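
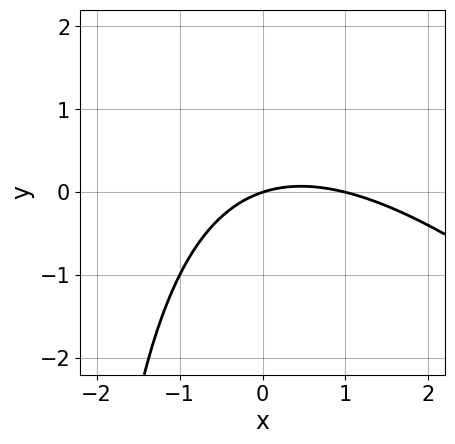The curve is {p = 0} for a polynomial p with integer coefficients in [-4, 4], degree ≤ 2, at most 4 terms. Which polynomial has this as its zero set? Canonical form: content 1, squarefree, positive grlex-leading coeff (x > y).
x^2 + x*y - x + 3*y

The degree is 2 — a generic line meets the curve in up to 2 points.
Against the integer gridlines: one y-axis crossing is at y = 0; the x-axis gridline crossings are at x ∈ {0, 1}.
Matching integer coefficients to the picture gives p.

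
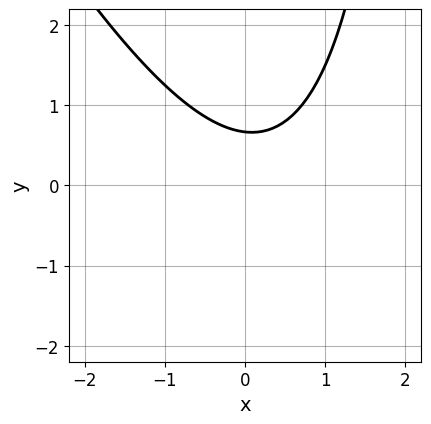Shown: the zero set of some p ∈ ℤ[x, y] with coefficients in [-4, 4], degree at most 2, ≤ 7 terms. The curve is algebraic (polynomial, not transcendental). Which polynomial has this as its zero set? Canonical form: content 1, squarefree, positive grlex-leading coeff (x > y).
2*x^2 + x*y - x - 3*y + 2

(a) Degree: the shape is more complex than any degree-1 curve, so deg p = 2.
(b) Checking where it meets the axes: the curve avoids every integer x-axis point in the box.
(c) Together with the visible shape, these determine p as stated.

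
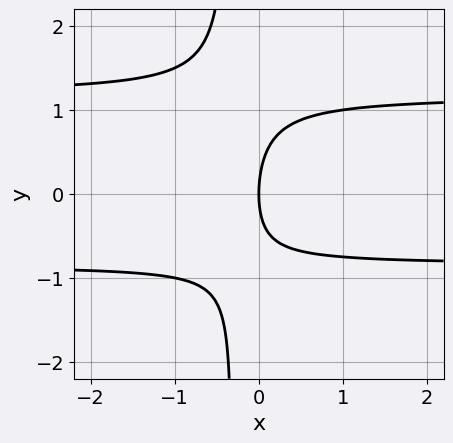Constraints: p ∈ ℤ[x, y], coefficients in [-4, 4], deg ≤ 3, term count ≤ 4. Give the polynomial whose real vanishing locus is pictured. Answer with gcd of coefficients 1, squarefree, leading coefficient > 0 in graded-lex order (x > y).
3*x*y^2 - x*y + y^2 - 3*x

First, the degree is 3 — a generic line meets the curve in up to 3 points.
Then, checking where it meets the axes: it crosses the y-axis at the gridline y = 0; it crosses the x-axis at the gridline x = 0.
Finally, solving for integer coefficients yields p as stated.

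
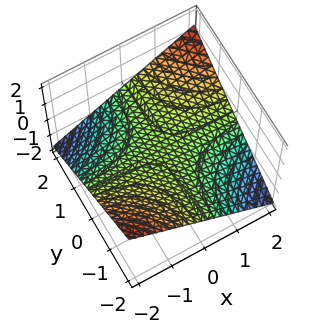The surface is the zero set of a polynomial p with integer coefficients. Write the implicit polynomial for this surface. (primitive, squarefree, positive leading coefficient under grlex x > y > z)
1. Degree: a saddle surface; a quadric, so deg p = 2.
2. Observable constraints: every point of the x-axis in the box is on the surface; every point of the y-axis in the box is on the surface.
3. Assembling these constraints gives the stated polynomial.

x*y - 3*z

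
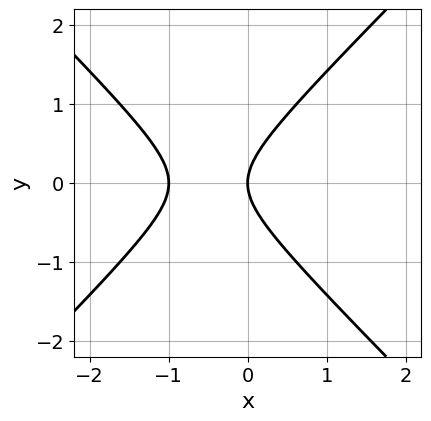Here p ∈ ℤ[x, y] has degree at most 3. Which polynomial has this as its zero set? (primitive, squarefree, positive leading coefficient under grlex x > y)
x^2 - y^2 + x

First, the degree is 2 — the shape is more complex than any degree-1 curve.
Then, symmetries: mirror symmetry y ↦ −y ⇒ only even powers of y.
Next, observable constraints: the x-axis gridline crossings are at x ∈ {-1, 0}; it crosses the y-axis at the gridline y = 0.
Finally, assembling these constraints gives the stated polynomial.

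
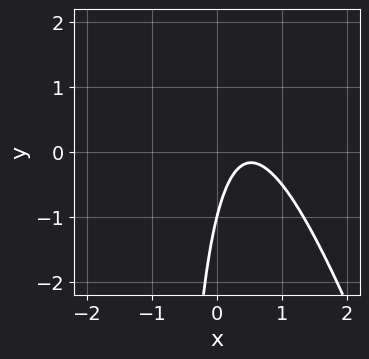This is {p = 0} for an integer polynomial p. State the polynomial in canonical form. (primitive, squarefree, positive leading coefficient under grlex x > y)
3*x^2 + x*y - 3*x + y + 1

1. The degree is 2 — a generic line meets the curve in up to 2 points.
2. From the visible intercepts: no x-intercept at any integer in the box; it meets the y-axis at y = -1 (among the integer gridlines).
3. Matching integer coefficients to the picture gives p.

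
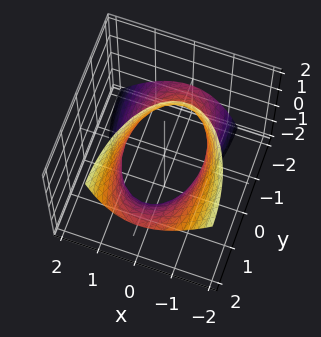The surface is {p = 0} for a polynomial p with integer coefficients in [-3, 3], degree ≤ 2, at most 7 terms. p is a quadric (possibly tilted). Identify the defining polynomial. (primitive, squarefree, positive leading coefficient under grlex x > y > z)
3*x^2 + x*z + y^2 - 2*y*z - 3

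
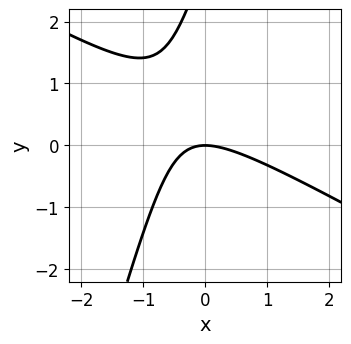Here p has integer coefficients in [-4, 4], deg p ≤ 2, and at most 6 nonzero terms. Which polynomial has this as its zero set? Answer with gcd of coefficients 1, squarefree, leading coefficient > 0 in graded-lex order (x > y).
First, deg p = 2. The shape is more complex than any degree-1 curve.
Then, checking where it meets the axes: one x-axis crossing is at x = 0; one y-axis crossing is at y = 0.
Finally, together with the visible shape, these determine p as stated.

2*x^2 + 3*x*y - y^2 + 3*y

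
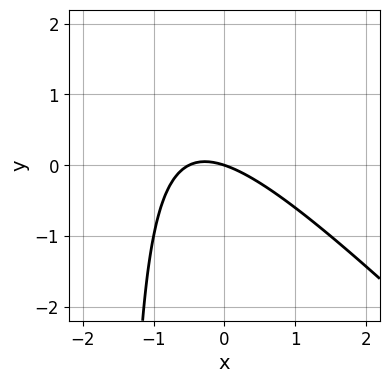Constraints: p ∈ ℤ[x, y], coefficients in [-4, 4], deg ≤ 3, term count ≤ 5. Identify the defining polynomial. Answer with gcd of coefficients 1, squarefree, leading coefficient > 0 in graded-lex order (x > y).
2*x^2 + 2*x*y + x + 3*y

First, degree: the shape is more complex than any degree-1 curve, so deg p = 2.
Then, checking where it meets the axes: it meets the x-axis at x = 0 (among the integer gridlines); it crosses the y-axis at the gridline y = 0.
Finally, these observations pin down the coefficients.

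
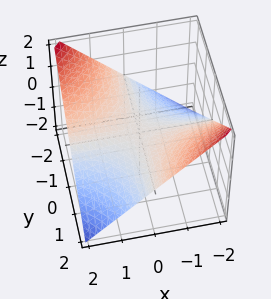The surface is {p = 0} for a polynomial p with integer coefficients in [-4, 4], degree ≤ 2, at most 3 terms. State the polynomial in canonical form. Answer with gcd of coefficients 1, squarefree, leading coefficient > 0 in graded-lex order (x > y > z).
First, the degree is 2 — a saddle surface; a quadric.
Next, observable constraints: it meets the z-axis at z = 0 (among the integer gridlines); the visible x-axis segment lies entirely on the surface; every point of the y-axis in the box is on the surface.
Finally, fitting integer coefficients to these (and the overall shape) gives p.

x*y + 2*z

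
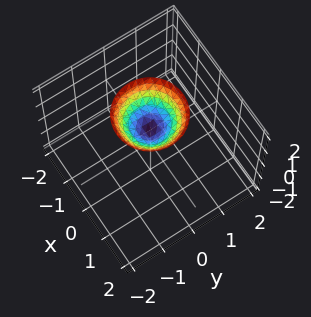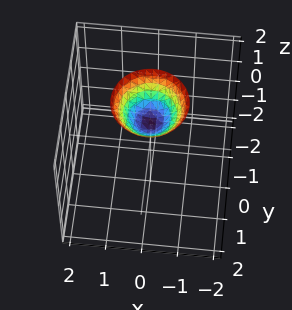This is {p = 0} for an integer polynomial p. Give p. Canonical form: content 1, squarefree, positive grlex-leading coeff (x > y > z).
First, deg p = 2. A generic line meets the surface in up to 2 points.
Then, symmetries: the z-axis is an axis of rotation, so x and y enter only as x² + y².
Next, checking where it meets the axes: it misses every integer gridline on the y-axis; one z-axis crossing is at z = 1.
Finally, solving for integer coefficients yields p as stated.

x^2 + y^2 - z + 1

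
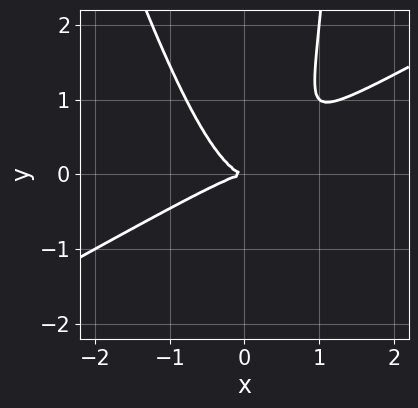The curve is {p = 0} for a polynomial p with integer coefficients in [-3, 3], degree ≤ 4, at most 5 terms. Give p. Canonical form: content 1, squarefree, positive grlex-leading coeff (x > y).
First, degree: no degree-2 curve has this shape, so deg p = 3.
Next, checking where it meets the axes: it crosses the x-axis at the gridline x = 0; it crosses the y-axis at the gridline y = 0.
Finally, these observations pin down the coefficients.

2*x^3 - 3*x^2*y - x*y^2 + 2*y^2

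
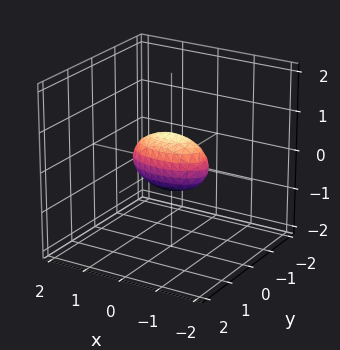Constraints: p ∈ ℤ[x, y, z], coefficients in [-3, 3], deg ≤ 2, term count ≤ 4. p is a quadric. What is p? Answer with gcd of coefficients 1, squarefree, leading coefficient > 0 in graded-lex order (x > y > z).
x^2 + 3*y^2 + 2*z^2 - 1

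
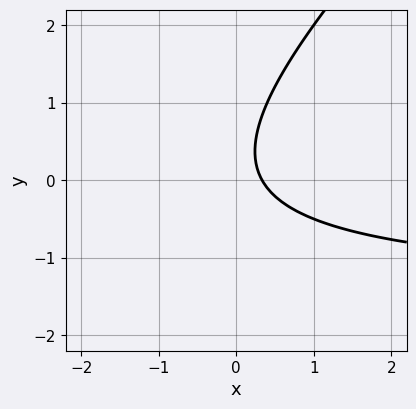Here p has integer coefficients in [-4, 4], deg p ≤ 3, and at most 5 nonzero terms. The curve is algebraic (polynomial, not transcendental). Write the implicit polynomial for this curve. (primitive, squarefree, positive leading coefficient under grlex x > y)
First, deg p = 2.
Next, reading off the gridlines: it misses every integer gridline on the y-axis.
Finally, the integer polynomial consistent with all of this is the stated p.

2*x*y - 2*y^2 + 3*x + y - 1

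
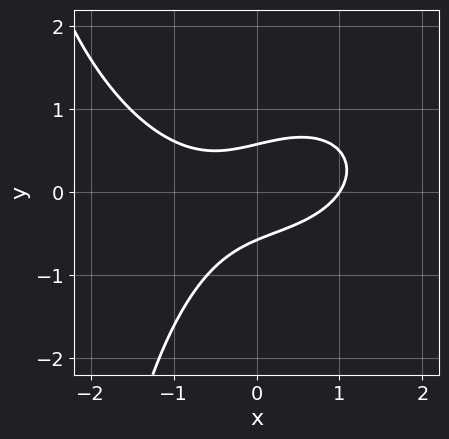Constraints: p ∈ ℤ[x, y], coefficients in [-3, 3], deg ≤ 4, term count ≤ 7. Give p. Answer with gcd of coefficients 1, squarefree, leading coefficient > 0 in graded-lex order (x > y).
x^3 + x*y^2 - 2*x*y + 3*y^2 - 1

First, the degree is 3 — no degree-2 curve has this shape.
Next, from the axis intercepts and sections: it meets the x-axis at x = 1 (among the integer gridlines).
Finally, together with the visible shape, these determine p as stated.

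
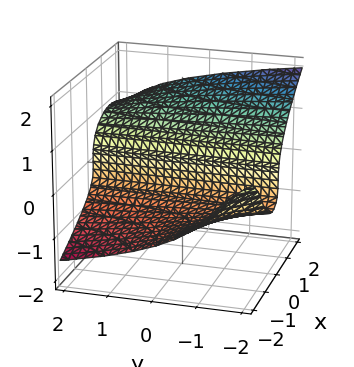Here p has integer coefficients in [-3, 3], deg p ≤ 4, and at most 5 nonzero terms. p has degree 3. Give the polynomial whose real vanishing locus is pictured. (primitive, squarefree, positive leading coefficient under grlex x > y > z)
Degree: a generic line meets the surface in up to 3 points, so deg p = 3.
From the visible intercepts: it crosses the z-axis at the gridline z = 0; it meets the x-axis at x = 0 (among the integer gridlines); every point of the y-axis in the box is on the surface.
These observations pin down the coefficients.

x^2*y + 3*z^3 - 2*x*z - 3*x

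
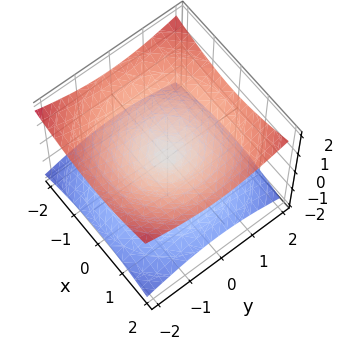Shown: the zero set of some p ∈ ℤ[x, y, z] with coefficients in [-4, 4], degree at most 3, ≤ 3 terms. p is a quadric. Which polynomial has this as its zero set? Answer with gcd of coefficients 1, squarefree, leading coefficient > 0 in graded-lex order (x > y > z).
x^2 + y^2 - 3*z^2

(a) deg p = 2.
(b) By symmetry, the surface is invariant under rotation about z: p = q(x² + y², z); it's symmetric under z → −z, forcing even powers of z.
(c) Reading off the gridlines: one z-axis crossing is at z = 0; it crosses the y-axis at the gridline y = 0; a circular section at z = 1 has radius between 1 and 2.
(d) Assembling these constraints gives the stated polynomial.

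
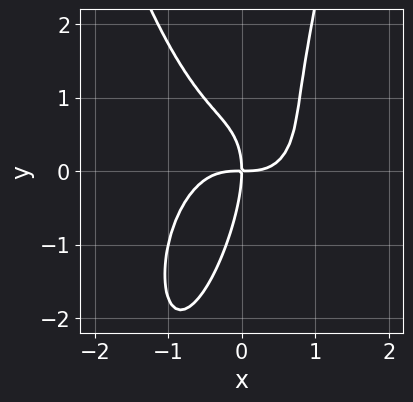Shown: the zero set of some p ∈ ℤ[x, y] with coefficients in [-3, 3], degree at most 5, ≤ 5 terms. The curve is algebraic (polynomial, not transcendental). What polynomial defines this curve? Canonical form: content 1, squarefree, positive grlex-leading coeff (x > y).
3*x^4 + x^2*y^2 + 2*x*y^2 - y^3 - 3*x*y

(a) deg p = 4.
(b) From the axis intercepts and sections: it meets the x-axis at x = 0 (among the integer gridlines); it crosses the y-axis at the gridline y = 0.
(c) Assembling these constraints gives the stated polynomial.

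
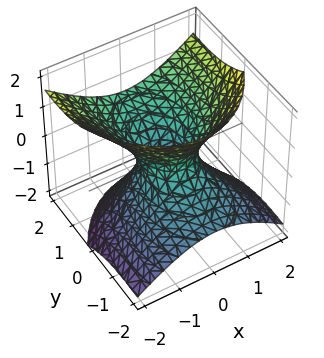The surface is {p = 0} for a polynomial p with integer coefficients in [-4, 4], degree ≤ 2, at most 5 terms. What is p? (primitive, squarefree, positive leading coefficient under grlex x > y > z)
2*x^2 + y^2 - 2*y*z - 2*z^2 - 1

First, degree: no degree-1 surface has this shape, so deg p = 2.
Next, from the visible intercepts: the y-axis gridline crossings are at y ∈ {-1, 1}; no z-intercept at any integer in the box.
Finally, putting this together gives p.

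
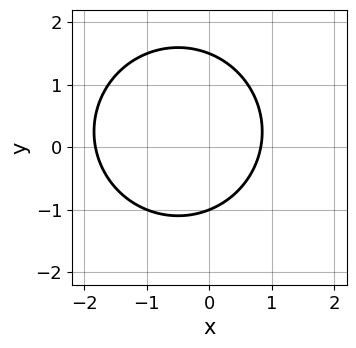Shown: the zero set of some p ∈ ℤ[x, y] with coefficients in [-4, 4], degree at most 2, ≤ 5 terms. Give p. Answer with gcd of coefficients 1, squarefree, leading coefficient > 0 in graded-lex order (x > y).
(a) deg p = 2. A generic line meets the curve in up to 2 points.
(b) From the axis intercepts and sections: it meets the y-axis at y = -1 (among the integer gridlines).
(c) Solving for integer coefficients yields p as stated.

2*x^2 + 2*y^2 + 2*x - y - 3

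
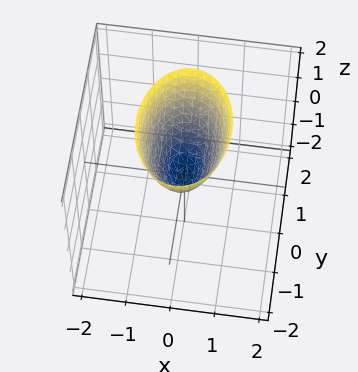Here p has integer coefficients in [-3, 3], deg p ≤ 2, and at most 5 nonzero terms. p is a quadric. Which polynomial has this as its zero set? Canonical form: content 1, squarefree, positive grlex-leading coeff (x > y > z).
2*x^2 + y^2 - z

Degree: a single bowl opening along one axis; a quadric, so deg p = 2.
Symmetries: it's symmetric under x → −x, forcing even powers of x; it's symmetric under y → −y, forcing even powers of y.
Checking where it meets the axes: it meets the y-axis at y = 0 (among the integer gridlines); it crosses the z-axis at the gridline z = 0; it crosses the x-axis at the gridline x = 0.
These observations pin down the coefficients.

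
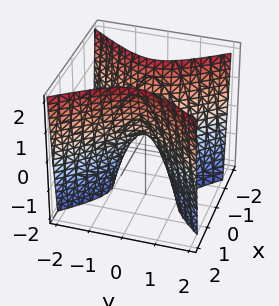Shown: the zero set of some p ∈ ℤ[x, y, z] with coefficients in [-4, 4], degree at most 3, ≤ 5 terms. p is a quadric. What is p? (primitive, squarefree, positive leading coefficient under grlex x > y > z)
(a) Degree: a hyperbolic paraboloid; a quadric, so deg p = 2.
(b) Symmetries: mirror symmetry y ↦ −y ⇒ only even powers of y; it's symmetric under x → −x, forcing even powers of x.
(c) Reading off the gridlines: one y-axis crossing is at y = 0; it crosses the x-axis at the gridline x = 0.
(d) Matching integer coefficients to the picture gives p.

3*x^2 - 2*y^2 - z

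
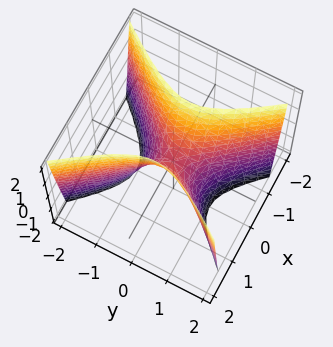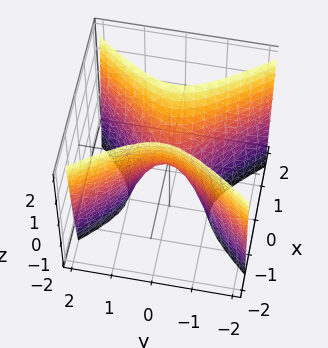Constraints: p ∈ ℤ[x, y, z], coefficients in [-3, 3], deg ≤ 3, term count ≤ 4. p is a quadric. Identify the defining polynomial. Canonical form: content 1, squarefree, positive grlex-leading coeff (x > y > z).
Degree: a hyperbolic paraboloid; a quadric, so deg p = 2.
Symmetries: mirror symmetry x ↦ −x ⇒ only even powers of x; mirror symmetry y ↦ −y ⇒ only even powers of y.
Against the integer gridlines: it crosses the y-axis at the gridline y = 0; it meets the x-axis at x = 0 (among the integer gridlines).
Matching integer coefficients to the picture gives p.

3*x^2 - 2*y^2 - z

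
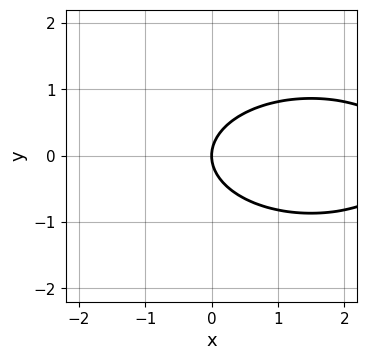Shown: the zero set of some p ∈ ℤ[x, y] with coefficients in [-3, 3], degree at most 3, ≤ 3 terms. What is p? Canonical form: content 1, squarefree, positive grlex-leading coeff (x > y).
x^2 + 3*y^2 - 3*x

1. The degree is 2 — no degree-1 curve has this shape.
2. Symmetries: it's symmetric under y → −y, forcing even powers of y.
3. Reading off the gridlines: it crosses the x-axis at the gridline x = 0; it crosses the y-axis at the gridline y = 0.
4. Matching integer coefficients to the picture gives p.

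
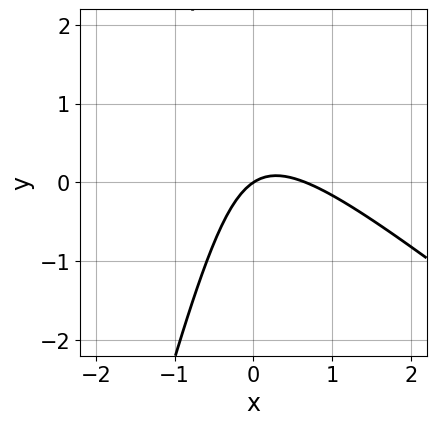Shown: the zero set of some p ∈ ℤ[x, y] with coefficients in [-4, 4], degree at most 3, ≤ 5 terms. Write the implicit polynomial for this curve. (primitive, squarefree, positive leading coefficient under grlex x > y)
3*x^2 + 3*x*y - y^2 - 2*x + 3*y

First, the degree is 2 — a generic line meets the curve in up to 2 points.
Next, reading off the gridlines: one x-axis crossing is at x = 0; it crosses the y-axis at the gridline y = 0.
Finally, fitting integer coefficients to these (and the overall shape) gives p.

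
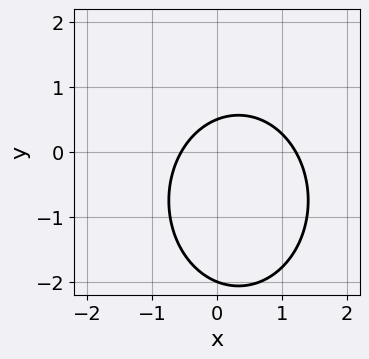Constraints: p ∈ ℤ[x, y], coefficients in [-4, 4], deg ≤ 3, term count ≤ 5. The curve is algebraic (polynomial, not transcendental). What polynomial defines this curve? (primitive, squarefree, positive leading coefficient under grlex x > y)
3*x^2 + 2*y^2 - 2*x + 3*y - 2

First, the degree is 2 — the shape is more complex than any degree-1 curve.
Next, observable constraints: it crosses the y-axis at the gridline y = -2.
Finally, assembling these constraints gives the stated polynomial.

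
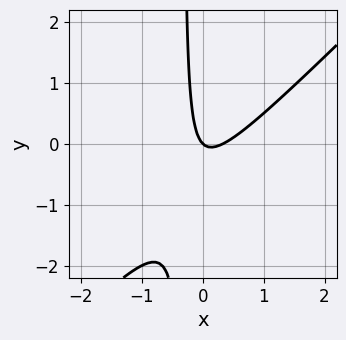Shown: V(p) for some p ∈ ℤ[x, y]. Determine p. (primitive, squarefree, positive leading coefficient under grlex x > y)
(a) deg p = 2. The shape is more complex than any degree-1 curve.
(b) Reading off the gridlines: one y-axis crossing is at y = 0; it crosses the x-axis at the gridline x = 0.
(c) Assembling these constraints gives the stated polynomial.

3*x^2 - 3*x*y - x - y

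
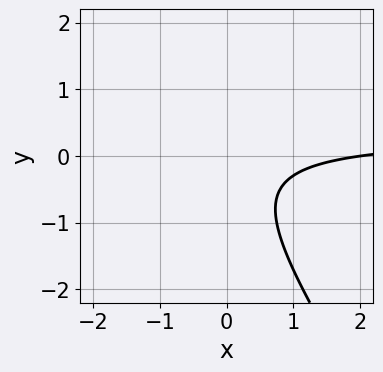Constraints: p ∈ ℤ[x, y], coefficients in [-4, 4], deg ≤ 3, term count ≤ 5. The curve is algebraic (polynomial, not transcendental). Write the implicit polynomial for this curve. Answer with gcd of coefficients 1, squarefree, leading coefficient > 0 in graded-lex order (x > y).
3*x*y + 2*y^2 - x + y + 2

Degree: a generic line meets the curve in up to 2 points, so deg p = 2.
Against the integer gridlines: it misses every integer gridline on the y-axis; it meets the x-axis at x = 2 (among the integer gridlines).
Together with the visible shape, these determine p as stated.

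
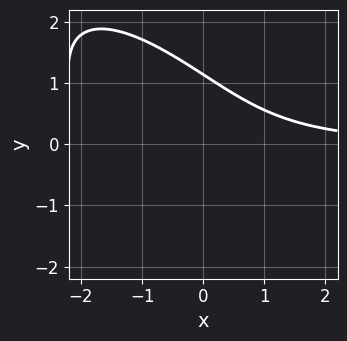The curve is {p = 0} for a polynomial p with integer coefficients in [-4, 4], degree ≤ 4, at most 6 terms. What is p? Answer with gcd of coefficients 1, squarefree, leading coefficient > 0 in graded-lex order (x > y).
First, deg p = 3. No degree-2 curve has this shape.
Next, observable constraints: it misses every integer gridline on the x-axis.
Finally, fitting integer coefficients to these (and the overall shape) gives p.

2*x^2*y + 3*x*y^2 + 2*y^3 + x*y - 3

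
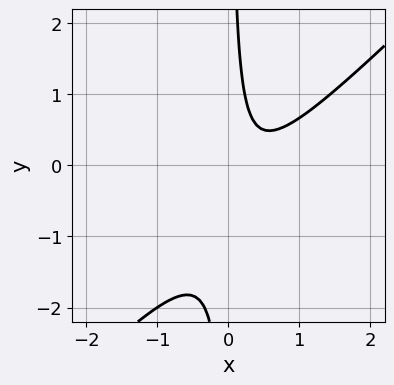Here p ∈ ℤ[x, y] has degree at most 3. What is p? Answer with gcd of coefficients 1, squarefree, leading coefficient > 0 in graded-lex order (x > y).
First, the degree is 2 — the shape is more complex than any degree-1 curve.
Next, reading off the gridlines: the curve avoids every integer y-axis point in the box; the curve avoids every integer x-axis point in the box.
Finally, fitting integer coefficients to these (and the overall shape) gives p.

3*x^2 - 3*x*y - 2*x + 1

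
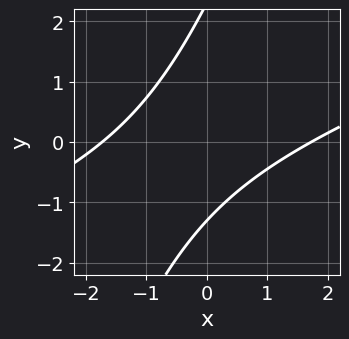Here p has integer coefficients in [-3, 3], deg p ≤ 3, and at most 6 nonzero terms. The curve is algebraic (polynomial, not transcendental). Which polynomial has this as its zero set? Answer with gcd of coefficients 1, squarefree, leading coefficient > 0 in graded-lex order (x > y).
First, deg p = 2.
Finally, the integer polynomial consistent with all of this is the stated p.

x^2 - 3*x*y + y^2 - y - 3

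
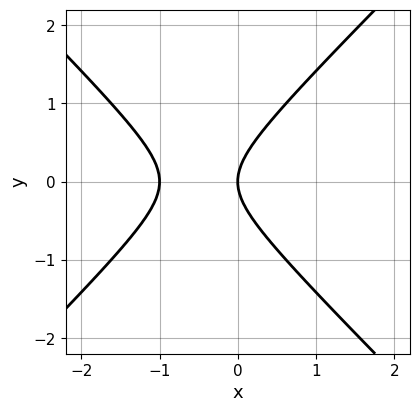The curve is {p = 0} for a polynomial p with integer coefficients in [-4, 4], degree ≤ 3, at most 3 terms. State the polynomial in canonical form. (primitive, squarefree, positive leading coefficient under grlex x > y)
x^2 - y^2 + x

First, the degree is 2 — no degree-1 curve has this shape.
Next, symmetries: the y ↦ −y reflection is a symmetry, so y appears only in even powers.
Next, reading off the gridlines: one y-axis crossing is at y = 0; the x-axis gridline crossings are at x ∈ {-1, 0}.
Finally, solving for integer coefficients yields p as stated.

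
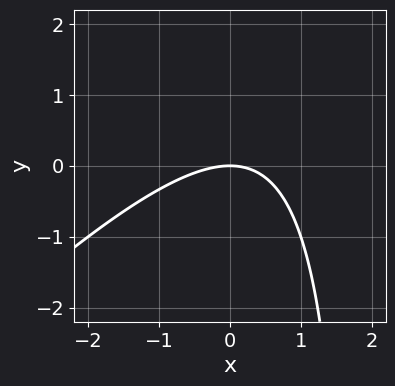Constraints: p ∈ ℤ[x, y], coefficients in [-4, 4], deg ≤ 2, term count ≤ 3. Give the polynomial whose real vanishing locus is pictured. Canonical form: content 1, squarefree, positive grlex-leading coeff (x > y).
x^2 - x*y + 2*y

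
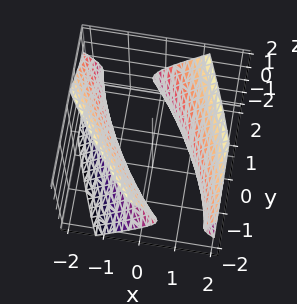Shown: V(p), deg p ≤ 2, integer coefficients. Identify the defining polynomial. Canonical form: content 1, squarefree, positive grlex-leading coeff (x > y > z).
1. The picture has 2 separate pieces. They look like related sheets of one shape, so recover p as a whole.
2. deg p = 2. The shape is more complex than any degree-1 surface.
3. From the visible intercepts: it misses every integer gridline on the z-axis; among the integer gridlines, it crosses the x-axis at x ∈ {-1, 1}.
4. Fitting integer coefficients to these (and the overall shape) gives p.

3*x^2 + 3*x*y + y^2 - y*z - 2*z^2 - 3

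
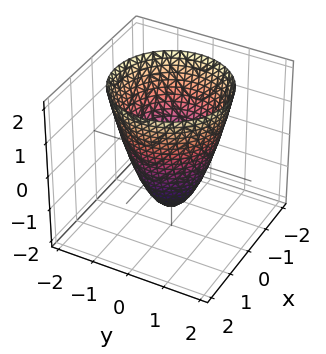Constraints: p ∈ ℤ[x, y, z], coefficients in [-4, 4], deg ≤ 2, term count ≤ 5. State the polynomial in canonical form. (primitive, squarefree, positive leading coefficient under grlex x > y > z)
(a) The degree is 2 — the shape is more complex than any degree-1 surface.
(b) Symmetries: rotational symmetry about the z-axis ⇒ p depends on x, y only through x² + y².
(c) Observable constraints: among the integer gridlines, it crosses the y-axis at y ∈ {-1, 1}; a circular section at z = 2 has radius between 1 and 2; the x-axis gridline crossings are at x ∈ {-1, 1}.
(d) Matching integer coefficients to the picture gives p.

3*x^2 + 3*y^2 - 2*z - 3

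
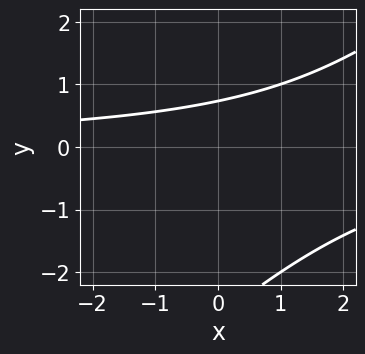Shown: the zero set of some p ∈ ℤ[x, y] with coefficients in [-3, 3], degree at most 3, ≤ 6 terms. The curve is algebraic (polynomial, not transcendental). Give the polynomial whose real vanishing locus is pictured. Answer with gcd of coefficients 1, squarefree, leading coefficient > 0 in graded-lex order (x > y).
x*y - y^2 - 2*y + 2

1. Degree: a generic line meets the curve in up to 2 points, so deg p = 2.
2. Observable constraints: no x-intercept at any integer in the box.
3. These observations pin down the coefficients.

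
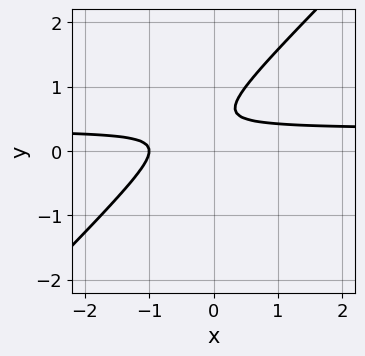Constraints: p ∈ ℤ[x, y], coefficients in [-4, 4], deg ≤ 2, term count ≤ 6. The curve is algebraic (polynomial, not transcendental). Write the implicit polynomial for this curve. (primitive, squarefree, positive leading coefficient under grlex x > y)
1. Degree: the shape is more complex than any degree-1 curve, so deg p = 2.
2. Observable constraints: it misses every integer gridline on the y-axis; it meets the x-axis at x = -1 (among the integer gridlines).
3. Matching integer coefficients to the picture gives p.

3*x*y - 3*y^2 - x + 3*y - 1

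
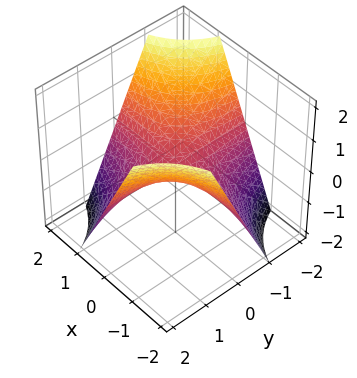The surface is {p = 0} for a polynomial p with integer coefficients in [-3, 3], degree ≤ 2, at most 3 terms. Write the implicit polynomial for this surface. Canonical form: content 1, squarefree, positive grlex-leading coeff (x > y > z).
x*y + z

First, the degree is 2 — a hyperbolic paraboloid; a quadric.
Next, reading off the gridlines: the visible y-axis segment lies entirely on the surface; every point of the x-axis in the box is on the surface; it crosses the z-axis at the gridline z = 0.
Finally, these observations pin down the coefficients.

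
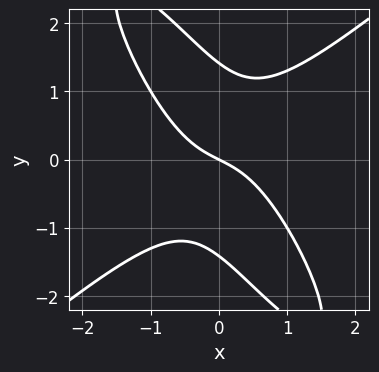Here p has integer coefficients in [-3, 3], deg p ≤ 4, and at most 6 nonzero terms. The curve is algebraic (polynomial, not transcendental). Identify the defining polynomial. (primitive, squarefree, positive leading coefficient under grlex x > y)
2*x^3 - 2*x*y^2 - y^3 + x + 2*y

The degree is 3 — the shape is more complex than any degree-2 curve.
Checking where it meets the axes: it crosses the x-axis at the gridline x = 0; it crosses the y-axis at the gridline y = 0.
Together with the visible shape, these determine p as stated.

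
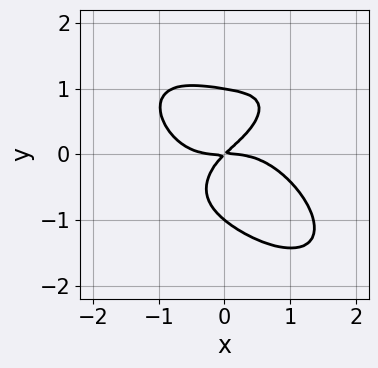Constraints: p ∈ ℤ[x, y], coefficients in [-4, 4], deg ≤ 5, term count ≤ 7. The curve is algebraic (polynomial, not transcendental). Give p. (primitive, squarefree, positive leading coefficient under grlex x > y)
2*x^4 + 3*y^4 - 2*x*y^2 + 3*x*y - 3*y^2

(a) The degree is 4 — no degree-3 curve has this shape.
(b) Checking where it meets the axes: it meets the x-axis at x = 0 (among the integer gridlines); among the integer gridlines, it crosses the y-axis at y ∈ {-1, 0, 1}.
(c) These observations pin down the coefficients.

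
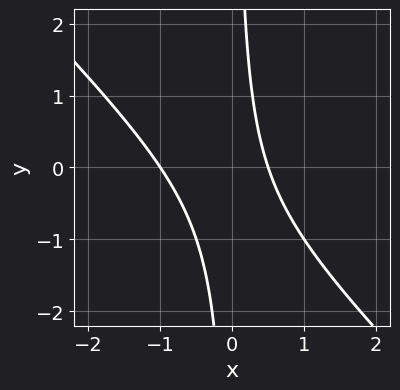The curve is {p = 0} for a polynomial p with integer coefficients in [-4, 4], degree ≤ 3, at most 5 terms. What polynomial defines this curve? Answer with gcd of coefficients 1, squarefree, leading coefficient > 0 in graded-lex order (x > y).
2*x^2 + 2*x*y + x - 1

1. deg p = 2.
2. From the axis intercepts and sections: it meets the x-axis at x = -1 (among the integer gridlines); no y-intercept at any integer in the box.
3. Together with the visible shape, these determine p as stated.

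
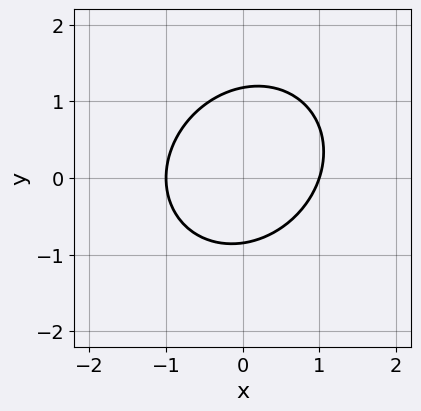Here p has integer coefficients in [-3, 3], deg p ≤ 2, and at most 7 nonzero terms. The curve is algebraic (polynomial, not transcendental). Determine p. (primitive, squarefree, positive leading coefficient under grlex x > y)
Degree: a generic line meets the curve in up to 2 points, so deg p = 2.
Against the integer gridlines: among the integer gridlines, it crosses the x-axis at x ∈ {-1, 1}.
Matching integer coefficients to the picture gives p.

3*x^2 - x*y + 3*y^2 - y - 3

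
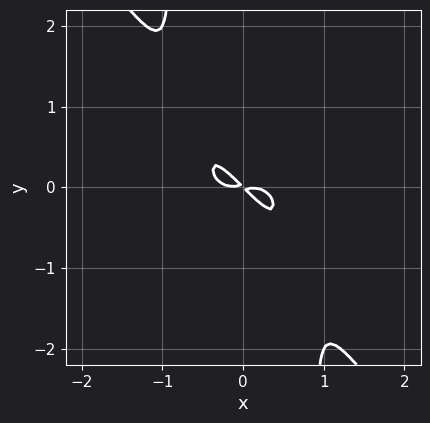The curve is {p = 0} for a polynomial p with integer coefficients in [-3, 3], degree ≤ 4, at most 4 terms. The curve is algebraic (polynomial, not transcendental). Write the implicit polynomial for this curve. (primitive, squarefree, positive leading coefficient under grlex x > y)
2*x^4 - x^2*y^2 + x*y + y^2

deg p = 4. No degree-3 curve has this shape.
The integer polynomial consistent with all of this is the stated p.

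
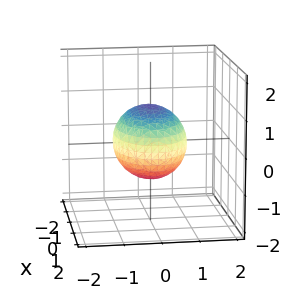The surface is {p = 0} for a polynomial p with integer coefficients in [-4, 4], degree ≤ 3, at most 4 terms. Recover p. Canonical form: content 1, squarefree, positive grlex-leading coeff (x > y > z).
x^2 + 2*y^2 + 2*z^2 - 2

First, the degree is 2 — a closed, bounded, convex surface; a quadric.
Next, symmetries: mirror symmetry x ↦ −x ⇒ only even powers of x; it's symmetric under z → −z, forcing even powers of z; it's symmetric under y → −y, forcing even powers of y.
Next, against the integer gridlines: among the integer gridlines, it crosses the y-axis at y ∈ {-1, 1}; among the integer gridlines, it crosses the z-axis at z ∈ {-1, 1}.
Finally, putting this together gives p.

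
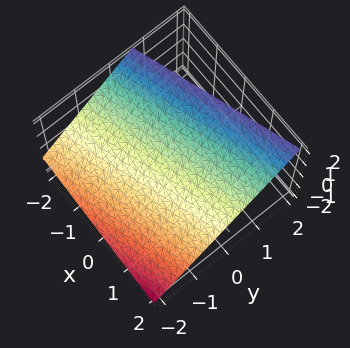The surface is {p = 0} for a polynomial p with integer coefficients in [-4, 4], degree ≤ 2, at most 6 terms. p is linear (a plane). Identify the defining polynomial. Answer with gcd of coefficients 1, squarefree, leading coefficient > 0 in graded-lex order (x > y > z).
x - 3*y + 3*z - 2

1. The degree is 1 — the surface is flat (a plane).
2. From the visible intercepts: one x-axis crossing is at x = 2.
3. Matching integer coefficients to the picture gives p.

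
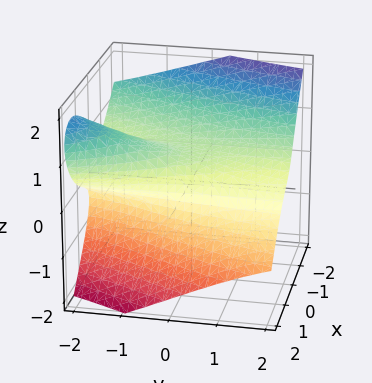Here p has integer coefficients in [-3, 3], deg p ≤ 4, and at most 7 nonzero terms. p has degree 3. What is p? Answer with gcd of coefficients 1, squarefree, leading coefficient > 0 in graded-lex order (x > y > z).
Degree: a generic line meets the surface in up to 3 points, so deg p = 3.
Against the integer gridlines: no y-intercept at any integer in the box.
Putting this together gives p.

2*x^3 + 3*x*y*z + 3*z^3 + y*z - 1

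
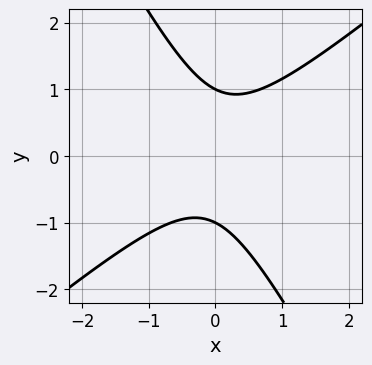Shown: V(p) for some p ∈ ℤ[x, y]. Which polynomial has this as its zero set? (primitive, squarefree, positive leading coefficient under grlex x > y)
3*x^2 - 2*x*y - 2*y^2 + 2

1. deg p = 2.
2. From the axis intercepts and sections: no x-intercept at any integer in the box; among the integer gridlines, it crosses the y-axis at y ∈ {-1, 1}.
3. The integer polynomial consistent with all of this is the stated p.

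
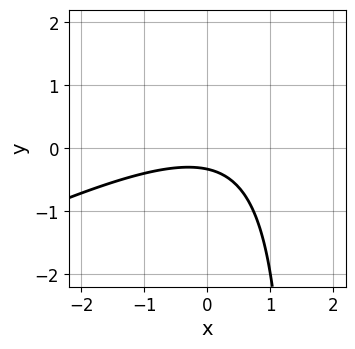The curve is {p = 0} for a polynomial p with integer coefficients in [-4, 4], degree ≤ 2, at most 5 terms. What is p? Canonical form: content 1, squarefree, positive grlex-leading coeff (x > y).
First, deg p = 2.
Next, from the visible intercepts: no x-intercept at any integer in the box.
Finally, solving for integer coefficients yields p as stated.

x^2 - 2*x*y + 3*y + 1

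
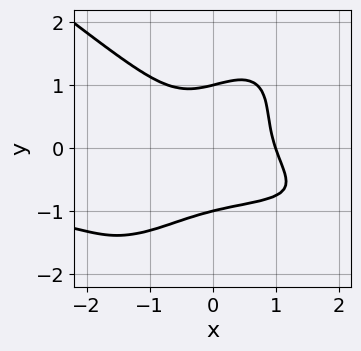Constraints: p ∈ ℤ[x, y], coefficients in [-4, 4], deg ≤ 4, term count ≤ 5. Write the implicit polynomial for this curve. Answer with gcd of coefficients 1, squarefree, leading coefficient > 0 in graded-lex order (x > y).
(a) The degree is 4 — the shape is more complex than any degree-3 curve.
(b) Reading off the gridlines: it crosses the x-axis at the gridline x = 1; among the integer gridlines, it crosses the y-axis at y ∈ {-1, 1}.
(c) These observations pin down the coefficients.

x^3*y - x*y^3 + y^4 + x^3 - 1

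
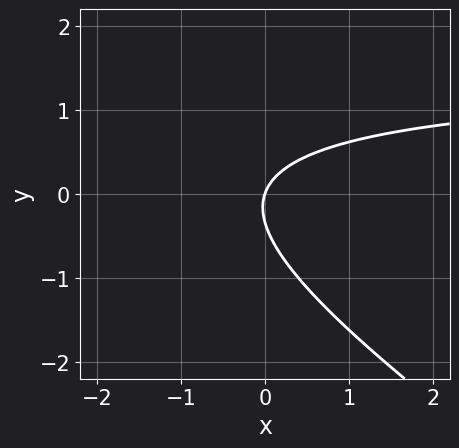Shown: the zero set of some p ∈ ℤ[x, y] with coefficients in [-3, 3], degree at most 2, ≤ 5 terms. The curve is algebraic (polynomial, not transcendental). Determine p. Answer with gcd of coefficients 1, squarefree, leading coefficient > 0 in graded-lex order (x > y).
2*x*y + 3*y^2 - 3*x + y

1. The degree is 2 — no degree-1 curve has this shape.
2. From the axis intercepts and sections: it meets the x-axis at x = 0 (among the integer gridlines); one y-axis crossing is at y = 0.
3. The integer polynomial consistent with all of this is the stated p.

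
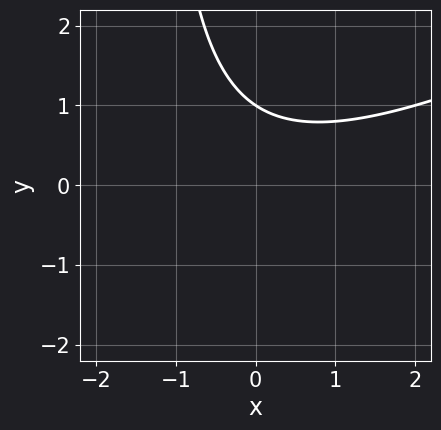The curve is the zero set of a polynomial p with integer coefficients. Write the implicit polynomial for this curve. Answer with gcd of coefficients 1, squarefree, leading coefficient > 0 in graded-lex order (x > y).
x^2 - 2*x*y - 3*y + 3

(a) deg p = 2. No degree-1 curve has this shape.
(b) Checking where it meets the axes: the curve avoids every integer x-axis point in the box; it crosses the y-axis at the gridline y = 1.
(c) Assembling these constraints gives the stated polynomial.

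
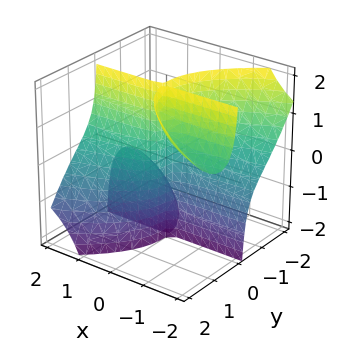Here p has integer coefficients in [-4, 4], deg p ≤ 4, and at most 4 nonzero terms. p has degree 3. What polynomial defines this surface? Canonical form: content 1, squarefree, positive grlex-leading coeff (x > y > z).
3*x*y*z + 2*y^3 - x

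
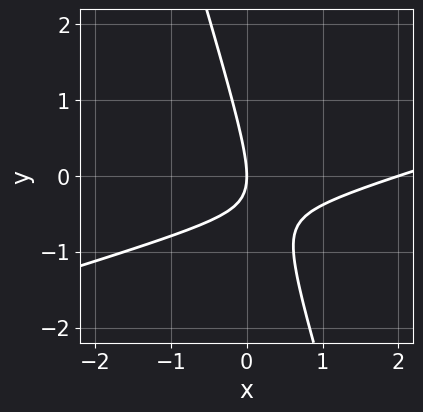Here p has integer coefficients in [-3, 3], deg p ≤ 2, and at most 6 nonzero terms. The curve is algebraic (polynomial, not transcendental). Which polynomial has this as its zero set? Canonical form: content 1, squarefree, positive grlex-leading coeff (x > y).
x^2 - 3*x*y - y^2 - 2*x

1. deg p = 2. The shape is more complex than any degree-1 curve.
2. From the visible intercepts: one y-axis crossing is at y = 0; among the integer gridlines, it crosses the x-axis at x ∈ {0, 2}.
3. Solving for integer coefficients yields p as stated.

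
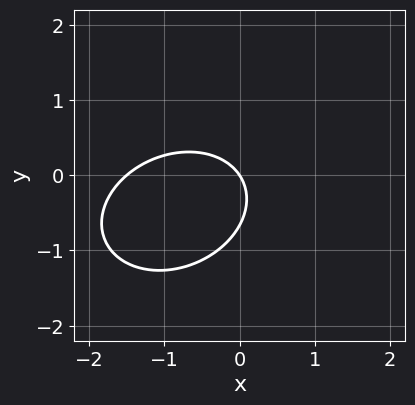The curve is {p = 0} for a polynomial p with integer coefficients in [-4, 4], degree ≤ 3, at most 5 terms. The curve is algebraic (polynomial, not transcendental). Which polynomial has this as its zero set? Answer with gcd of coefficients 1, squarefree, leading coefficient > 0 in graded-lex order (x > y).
2*x^2 - x*y + 3*y^2 + 3*x + 2*y

(a) deg p = 2.
(b) Checking where it meets the axes: one y-axis crossing is at y = 0; it meets the x-axis at x = 0 (among the integer gridlines).
(c) Fitting integer coefficients to these (and the overall shape) gives p.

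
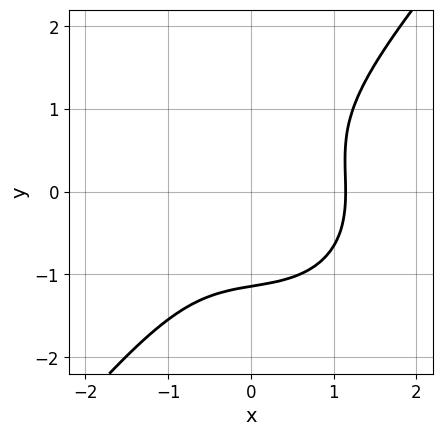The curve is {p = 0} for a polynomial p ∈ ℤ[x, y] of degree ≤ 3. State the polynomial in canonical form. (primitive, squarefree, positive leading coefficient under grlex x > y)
2*x^3 + x*y^2 - 2*y^3 - 3

1. The degree is 3 — the shape is more complex than any degree-2 curve.
2. Solving for integer coefficients yields p as stated.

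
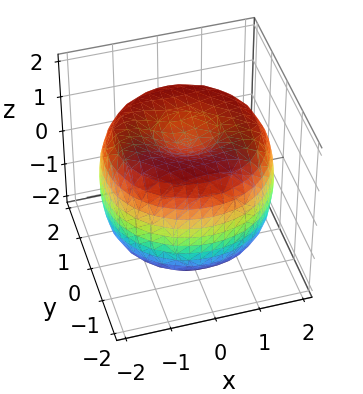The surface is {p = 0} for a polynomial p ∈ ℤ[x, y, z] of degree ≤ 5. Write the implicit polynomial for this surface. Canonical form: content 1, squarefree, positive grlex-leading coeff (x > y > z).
1. The degree is 4 — a generic line meets the surface in up to 4 points.
2. By symmetry, every cross-section ⟂ z is a circle, so x, y appear only via x² + y².
3. Observable constraints: a circular section at z = 1 has radius between 1 and 2; the z-axis gridline crossings are at z ∈ {-1, 1}.
4. Assembling these constraints gives the stated polynomial.

x^4 + 2*x^2*y^2 + y^4 - 3*x^2 - 3*y^2 + 2*z^2 - 2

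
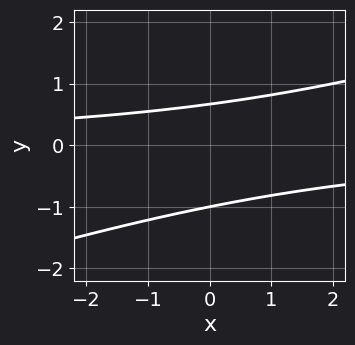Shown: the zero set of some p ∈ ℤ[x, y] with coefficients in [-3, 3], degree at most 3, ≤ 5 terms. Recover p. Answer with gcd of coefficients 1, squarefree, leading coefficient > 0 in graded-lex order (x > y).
x*y - 3*y^2 - y + 2

Degree: the shape is more complex than any degree-1 curve, so deg p = 2.
Observable constraints: it crosses the y-axis at the gridline y = -1; no x-intercept at any integer in the box.
These observations pin down the coefficients.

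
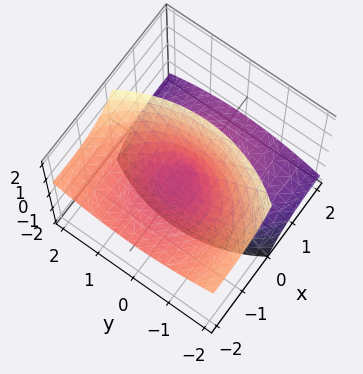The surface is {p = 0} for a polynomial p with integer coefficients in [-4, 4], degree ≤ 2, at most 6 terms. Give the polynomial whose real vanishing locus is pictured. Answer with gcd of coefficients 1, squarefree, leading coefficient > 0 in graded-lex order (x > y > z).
First, there are 2 components. They look like related sheets of one shape, so recover p as a whole.
Then, degree: the shape is more complex than any degree-1 surface, so deg p = 2.
Then, observable constraints: it crosses the y-axis at the gridline y = 0; one x-axis crossing is at x = 0; one z-axis crossing is at z = 0.
Finally, solving for integer coefficients yields p as stated.

x^2 + 3*x*z + y^2 - z^2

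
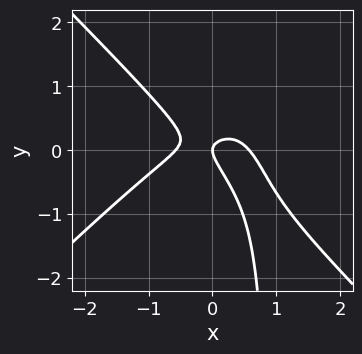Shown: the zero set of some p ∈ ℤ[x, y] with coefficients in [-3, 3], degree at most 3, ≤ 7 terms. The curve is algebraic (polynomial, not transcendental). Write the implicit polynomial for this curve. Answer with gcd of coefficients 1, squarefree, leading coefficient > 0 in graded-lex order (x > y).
3*x^3 - 3*x*y^2 + 3*x*y + 3*y^2 - x

Degree: a generic line meets the curve in up to 3 points, so deg p = 3.
From the axis intercepts and sections: it meets the x-axis at x = 0 (among the integer gridlines); it crosses the y-axis at the gridline y = 0.
These observations pin down the coefficients.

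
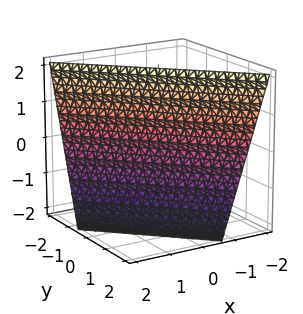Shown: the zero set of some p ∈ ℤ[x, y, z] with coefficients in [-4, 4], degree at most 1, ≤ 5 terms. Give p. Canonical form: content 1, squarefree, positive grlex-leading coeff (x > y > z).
3*x + 3*y + z - 2

deg p = 1.
From the visible intercepts: it meets the z-axis at z = 2 (among the integer gridlines).
The integer polynomial consistent with all of this is the stated p.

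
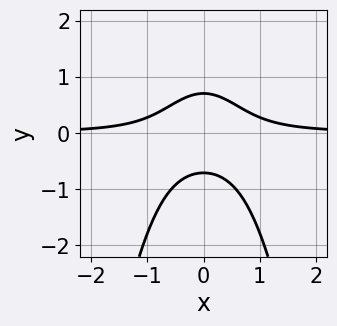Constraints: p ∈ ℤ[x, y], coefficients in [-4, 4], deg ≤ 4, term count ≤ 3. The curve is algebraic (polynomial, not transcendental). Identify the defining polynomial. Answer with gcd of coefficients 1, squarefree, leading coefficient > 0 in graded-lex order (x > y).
3*x^2*y + 2*y^2 - 1

(a) Degree: the shape is more complex than any degree-2 curve, so deg p = 3.
(b) Symmetries: it's symmetric under x → −x, forcing even powers of x.
(c) Observable constraints: no x-intercept at any integer in the box.
(d) The integer polynomial consistent with all of this is the stated p.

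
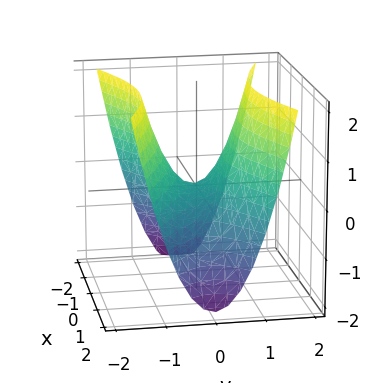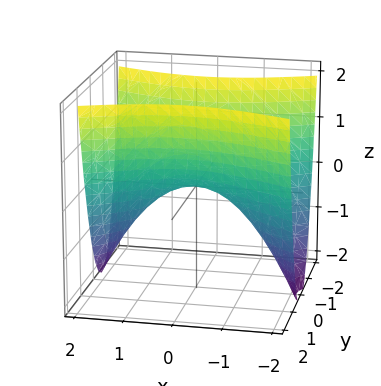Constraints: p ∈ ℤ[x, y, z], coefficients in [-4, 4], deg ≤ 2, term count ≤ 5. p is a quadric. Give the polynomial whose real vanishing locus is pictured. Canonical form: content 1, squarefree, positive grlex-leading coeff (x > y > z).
x^2 - 3*y^2 + 2*z

1. deg p = 2.
2. Symmetries: mirror symmetry y ↦ −y ⇒ only even powers of y; the x ↦ −x reflection is a symmetry, so x appears only in even powers.
3. Against the integer gridlines: it meets the z-axis at z = 0 (among the integer gridlines); it crosses the x-axis at the gridline x = 0; one y-axis crossing is at y = 0.
4. Assembling these constraints gives the stated polynomial.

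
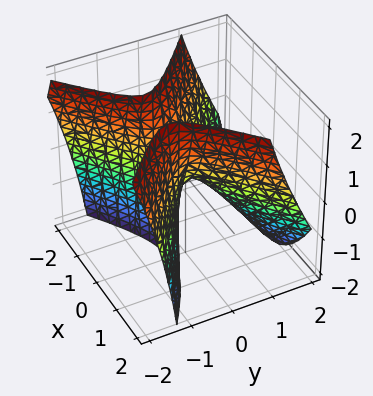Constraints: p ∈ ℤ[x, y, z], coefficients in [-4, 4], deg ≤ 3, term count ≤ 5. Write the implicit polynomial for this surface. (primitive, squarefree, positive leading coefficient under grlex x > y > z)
2*x^2 - 3*y^2 - 2*y*z - z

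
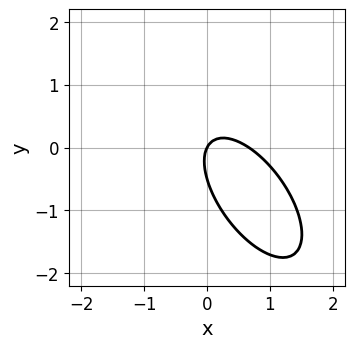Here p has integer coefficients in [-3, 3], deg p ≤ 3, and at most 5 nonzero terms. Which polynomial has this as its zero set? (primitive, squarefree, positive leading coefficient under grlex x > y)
3*x^2 + 3*x*y + 2*y^2 - 2*x + y

1. Degree: no degree-1 curve has this shape, so deg p = 2.
2. Against the integer gridlines: one y-axis crossing is at y = 0; it meets the x-axis at x = 0 (among the integer gridlines).
3. Solving for integer coefficients yields p as stated.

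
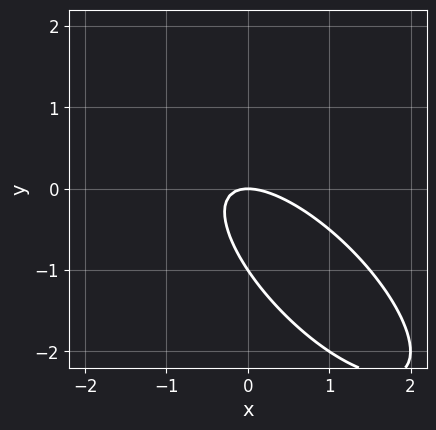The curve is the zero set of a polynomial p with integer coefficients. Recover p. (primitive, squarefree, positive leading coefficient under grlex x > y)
(a) deg p = 2.
(b) From the axis intercepts and sections: it crosses the x-axis at the gridline x = 0; among the integer gridlines, it crosses the y-axis at y ∈ {-1, 0}.
(c) Fitting integer coefficients to these (and the overall shape) gives p.

2*x^2 + 3*x*y + 2*y^2 + 2*y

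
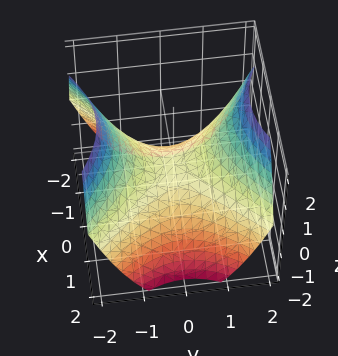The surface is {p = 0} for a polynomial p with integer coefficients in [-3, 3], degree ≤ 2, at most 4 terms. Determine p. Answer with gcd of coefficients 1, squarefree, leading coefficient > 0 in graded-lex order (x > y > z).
First, deg p = 2. A saddle surface; a quadric.
Next, symmetries: mirror symmetry x ↦ −x ⇒ only even powers of x; it's symmetric under y → −y, forcing even powers of y.
Then, from the axis intercepts and sections: it crosses the y-axis at the gridline y = 0; it meets the x-axis at x = 0 (among the integer gridlines); it meets the z-axis at z = 0 (among the integer gridlines).
Finally, matching integer coefficients to the picture gives p.

2*x^2 - 2*y^2 + 3*z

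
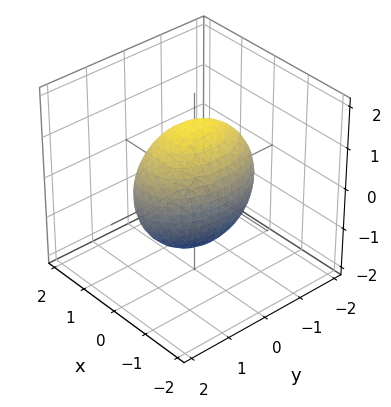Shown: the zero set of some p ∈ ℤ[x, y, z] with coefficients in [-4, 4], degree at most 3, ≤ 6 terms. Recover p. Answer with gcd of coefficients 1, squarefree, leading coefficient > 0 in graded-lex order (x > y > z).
2*x^2 + y^2 + z^2 - 2

1. deg p = 2. Bounded and convex; a quadric.
2. Symmetries: mirror symmetry x ↦ −x ⇒ only even powers of x; mirror symmetry z ↦ −z ⇒ only even powers of z; mirror symmetry y ↦ −y ⇒ only even powers of y.
3. From the visible intercepts: among the integer gridlines, it crosses the x-axis at x ∈ {-1, 1}.
4. Fitting integer coefficients to these (and the overall shape) gives p.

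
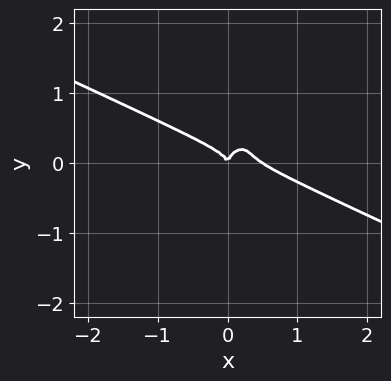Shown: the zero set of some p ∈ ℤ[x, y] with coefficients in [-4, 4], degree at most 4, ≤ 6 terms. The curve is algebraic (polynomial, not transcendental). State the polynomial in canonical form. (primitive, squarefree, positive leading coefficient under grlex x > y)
2*x^3 + 3*x^2*y - 2*x*y^2 + 2*y^3 - x^2

1. deg p = 3.
2. From the axis intercepts and sections: one y-axis crossing is at y = 0; one x-axis crossing is at x = 0.
3. Together with the visible shape, these determine p as stated.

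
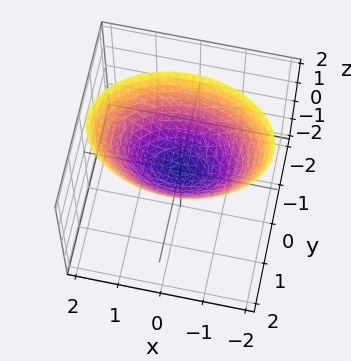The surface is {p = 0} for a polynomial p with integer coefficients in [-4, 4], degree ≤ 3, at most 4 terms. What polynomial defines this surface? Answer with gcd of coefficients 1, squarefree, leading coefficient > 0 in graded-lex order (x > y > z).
The degree is 2 — a single bowl opening along one axis; a quadric.
Symmetries: mirror symmetry y ↦ −y ⇒ only even powers of y; it's symmetric under x → −x, forcing even powers of x.
From the axis intercepts and sections: it crosses the y-axis at the gridline y = 0; it meets the z-axis at z = 0 (among the integer gridlines).
Solving for integer coefficients yields p as stated.

x^2 + 2*y^2 - 2*z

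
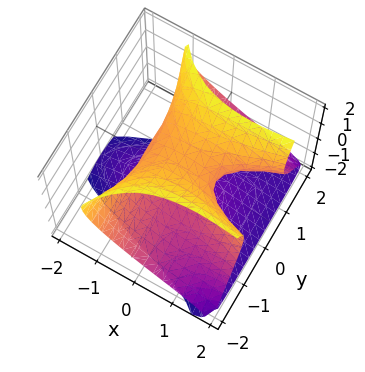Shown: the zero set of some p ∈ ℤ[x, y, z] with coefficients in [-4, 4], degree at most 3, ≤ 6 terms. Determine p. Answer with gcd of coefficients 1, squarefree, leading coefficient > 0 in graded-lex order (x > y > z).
3*x*y^2 + 3*y^2*z - 2*z^3 - 2*x^2 + 3*z

First, the degree is 3 — the shape is more complex than any degree-2 surface.
Next, checking where it meets the axes: it crosses the x-axis at the gridline x = 0; the visible y-axis segment lies entirely on the surface.
Finally, the integer polynomial consistent with all of this is the stated p.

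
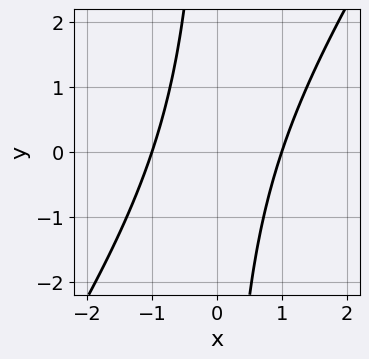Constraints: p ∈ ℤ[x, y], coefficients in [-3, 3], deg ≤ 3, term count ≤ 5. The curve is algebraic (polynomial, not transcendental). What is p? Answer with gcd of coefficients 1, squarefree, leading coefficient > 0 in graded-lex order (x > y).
The degree is 2 — no degree-1 curve has this shape.
Against the integer gridlines: the curve avoids every integer y-axis point in the box; the x-axis gridline crossings are at x ∈ {-1, 1}.
The integer polynomial consistent with all of this is the stated p.

3*x^2 - 2*x*y - 3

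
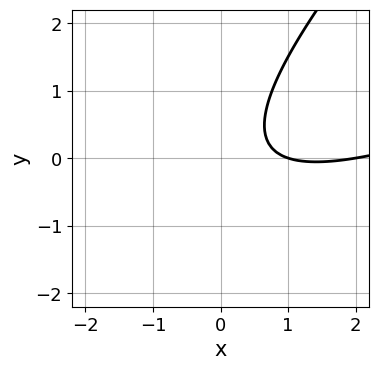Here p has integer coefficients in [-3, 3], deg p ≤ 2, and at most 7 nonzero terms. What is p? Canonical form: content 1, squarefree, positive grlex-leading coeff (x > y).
The degree is 2 — the shape is more complex than any degree-1 curve.
Checking where it meets the axes: no y-intercept at any integer in the box; the x-axis gridline crossings are at x ∈ {1, 2}.
Assembling these constraints gives the stated polynomial.

x^2 - 3*x*y + 2*y^2 - 3*x + 2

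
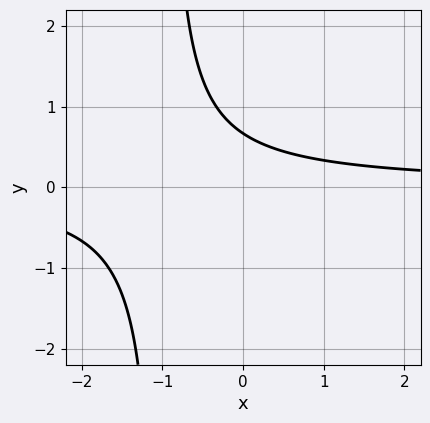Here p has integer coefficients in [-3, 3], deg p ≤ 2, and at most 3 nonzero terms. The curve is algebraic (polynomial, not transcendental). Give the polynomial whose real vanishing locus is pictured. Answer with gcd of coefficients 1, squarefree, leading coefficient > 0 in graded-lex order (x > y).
Degree: a generic line meets the curve in up to 2 points, so deg p = 2.
Observable constraints: no x-intercept at any integer in the box.
Fitting integer coefficients to these (and the overall shape) gives p.

3*x*y + 3*y - 2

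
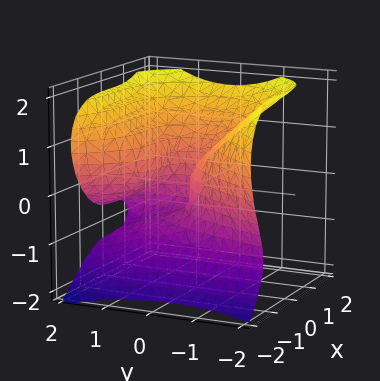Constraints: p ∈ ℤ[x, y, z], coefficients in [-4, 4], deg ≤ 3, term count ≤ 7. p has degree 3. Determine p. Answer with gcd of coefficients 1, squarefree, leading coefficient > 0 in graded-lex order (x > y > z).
2*x^3 + 2*y^2*z - 3*z^3 + 2*y^2 - 2*y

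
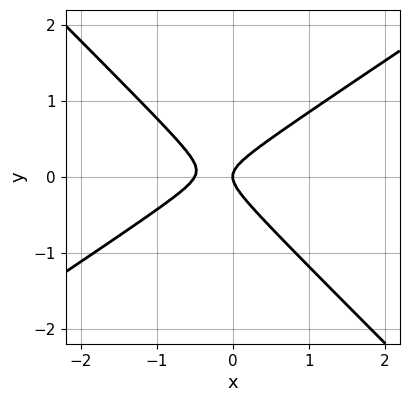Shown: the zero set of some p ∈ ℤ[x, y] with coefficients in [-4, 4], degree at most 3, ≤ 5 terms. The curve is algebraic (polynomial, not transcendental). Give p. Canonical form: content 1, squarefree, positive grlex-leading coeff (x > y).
2*x^2 - x*y - 3*y^2 + x

(a) The degree is 2 — the shape is more complex than any degree-1 curve.
(b) From the axis intercepts and sections: it meets the y-axis at y = 0 (among the integer gridlines); one x-axis crossing is at x = 0.
(c) The integer polynomial consistent with all of this is the stated p.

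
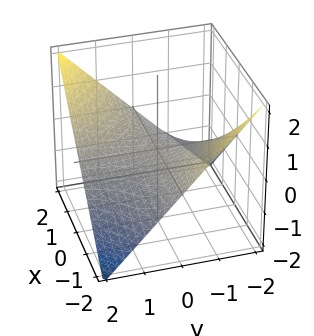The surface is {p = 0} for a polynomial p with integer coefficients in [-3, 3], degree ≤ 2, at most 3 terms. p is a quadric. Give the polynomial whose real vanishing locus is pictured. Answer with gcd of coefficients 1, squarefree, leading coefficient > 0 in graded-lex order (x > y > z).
x*y - 2*z

1. deg p = 2.
2. Reading off the gridlines: it crosses the z-axis at the gridline z = 0; every point of the x-axis in the box is on the surface; the visible y-axis segment lies entirely on the surface.
3. Together with the visible shape, these determine p as stated.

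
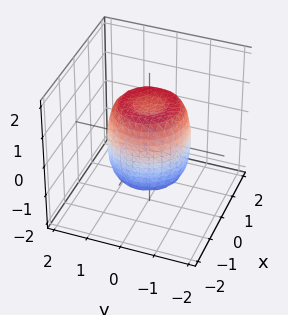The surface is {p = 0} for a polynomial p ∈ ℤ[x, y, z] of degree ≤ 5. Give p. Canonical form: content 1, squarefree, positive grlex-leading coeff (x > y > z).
2*x^4 + 4*x^2*y^2 + 2*y^4 - 2*x^2 - 2*y^2 + z^2 - 1

1. The degree is 4 — the shape is more complex than any degree-3 surface.
2. Symmetries: rotational symmetry about the z-axis ⇒ p depends on x, y only through x² + y².
3. From the visible intercepts: a circular section at z = 1 has radius exactly 1; among the integer gridlines, it crosses the z-axis at z ∈ {-1, 1}.
4. These observations pin down the coefficients.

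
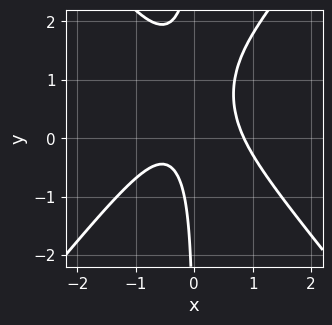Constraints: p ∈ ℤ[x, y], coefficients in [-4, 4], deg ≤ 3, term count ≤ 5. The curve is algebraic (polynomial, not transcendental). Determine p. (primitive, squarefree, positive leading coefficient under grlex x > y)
3*x^3 - 2*x*y^2 + 3*x*y - x - 1

(a) deg p = 3. No degree-2 curve has this shape.
(b) Against the integer gridlines: the curve avoids every integer y-axis point in the box.
(c) Together with the visible shape, these determine p as stated.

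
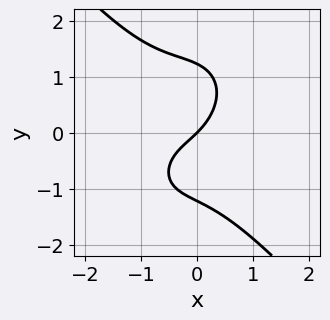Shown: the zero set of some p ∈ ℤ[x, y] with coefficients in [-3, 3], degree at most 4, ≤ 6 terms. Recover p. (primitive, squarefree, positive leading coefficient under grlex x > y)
3*x^3 + 2*y^3 + 2*x^2 + 3*x - 3*y

(a) deg p = 3. A generic line meets the curve in up to 3 points.
(b) Checking where it meets the axes: it meets the y-axis at y = 0 (among the integer gridlines); one x-axis crossing is at x = 0.
(c) Solving for integer coefficients yields p as stated.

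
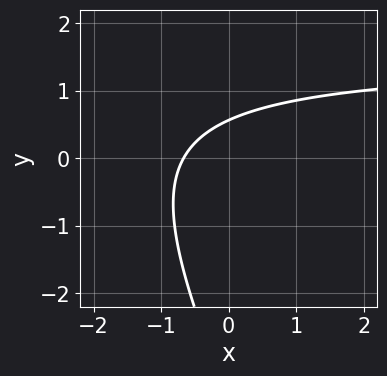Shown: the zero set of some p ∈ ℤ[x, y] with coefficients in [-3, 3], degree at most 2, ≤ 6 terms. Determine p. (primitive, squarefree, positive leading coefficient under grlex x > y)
(a) Degree: the shape is more complex than any degree-1 curve, so deg p = 2.
(b) Matching integer coefficients to the picture gives p.

2*x*y + y^2 - 3*x + 3*y - 2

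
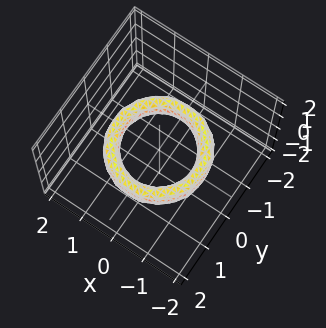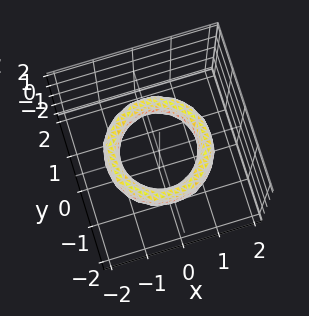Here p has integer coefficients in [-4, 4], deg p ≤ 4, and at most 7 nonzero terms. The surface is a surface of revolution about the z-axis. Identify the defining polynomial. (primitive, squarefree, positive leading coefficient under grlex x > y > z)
x^4 + 2*x^2*y^2 + y^4 - 3*x^2 - 3*y^2 + 2*z^2 + 2

(a) The degree is 4 — no degree-3 surface has this shape.
(b) Symmetry: the z-axis is an axis of rotation, so x and y enter only as x² + y².
(c) Observable constraints: no z-intercept at any integer in the box; a circular section at z = 0 has radius exactly 1; the y-axis gridline crossings are at y ∈ {-1, 1}; the x-axis gridline crossings are at x ∈ {-1, 1}.
(d) Together with the visible shape, these determine p as stated.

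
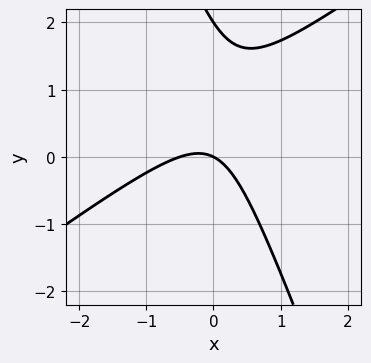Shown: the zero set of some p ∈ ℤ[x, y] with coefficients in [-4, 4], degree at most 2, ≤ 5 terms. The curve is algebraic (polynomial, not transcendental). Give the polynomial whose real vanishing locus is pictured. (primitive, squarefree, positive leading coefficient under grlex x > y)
2*x^2 - 2*x*y - y^2 + x + 2*y

The degree is 2 — no degree-1 curve has this shape.
Against the integer gridlines: it crosses the x-axis at the gridline x = 0; among the integer gridlines, it crosses the y-axis at y ∈ {0, 2}.
The integer polynomial consistent with all of this is the stated p.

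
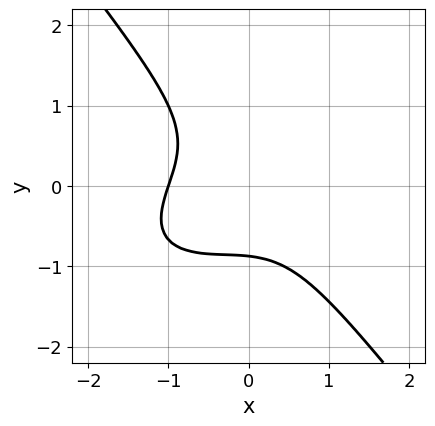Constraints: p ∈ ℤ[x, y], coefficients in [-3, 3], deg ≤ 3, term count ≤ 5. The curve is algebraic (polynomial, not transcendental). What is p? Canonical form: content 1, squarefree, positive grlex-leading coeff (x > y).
First, the degree is 3 — the shape is more complex than any degree-2 curve.
Next, from the axis intercepts and sections: it crosses the x-axis at the gridline x = -1.
Finally, together with the visible shape, these determine p as stated.

2*x^3 - 2*x^2*y + x*y^2 + 3*y^3 + 2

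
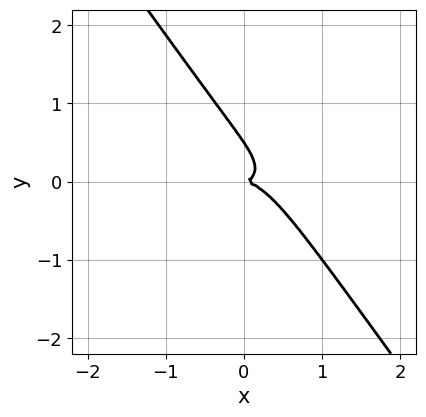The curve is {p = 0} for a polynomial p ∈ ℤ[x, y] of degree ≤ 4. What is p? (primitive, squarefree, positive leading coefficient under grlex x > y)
x^3 + x^2*y + 3*x*y^2 + 2*y^3 - y^2

Degree: no degree-2 curve has this shape, so deg p = 3.
From the axis intercepts and sections: it crosses the x-axis at the gridline x = 0; it meets the y-axis at y = 0 (among the integer gridlines).
Together with the visible shape, these determine p as stated.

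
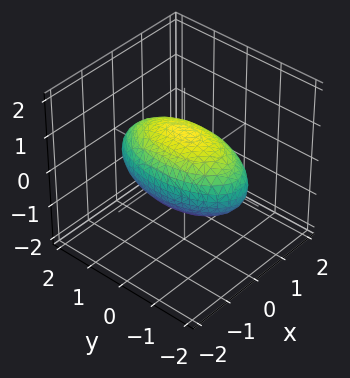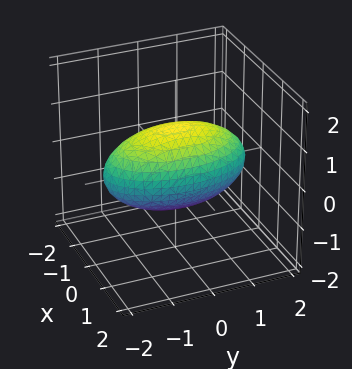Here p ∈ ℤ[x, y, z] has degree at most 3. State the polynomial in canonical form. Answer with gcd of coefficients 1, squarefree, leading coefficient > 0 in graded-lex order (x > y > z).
1. The degree is 2 — bounded and convex; a quadric.
2. Symmetries: mirror symmetry y ↦ −y ⇒ only even powers of y; it's symmetric under z → −z, forcing even powers of z; it's symmetric under x → −x, forcing even powers of x.
3. From the axis intercepts and sections: among the integer gridlines, it crosses the z-axis at z ∈ {-1, 1}; the x-axis gridline crossings are at x ∈ {-1, 1}.
4. Together with the visible shape, these determine p as stated.

3*x^2 + y^2 + 3*z^2 - 3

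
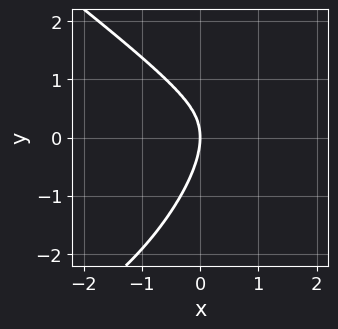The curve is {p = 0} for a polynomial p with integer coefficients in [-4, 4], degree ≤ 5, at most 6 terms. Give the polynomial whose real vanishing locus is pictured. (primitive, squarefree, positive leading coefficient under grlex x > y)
deg p = 4. No degree-3 curve has this shape.
Observable constraints: it crosses the y-axis at the gridline y = 0; it meets the x-axis at x = 0 (among the integer gridlines).
Fitting integer coefficients to these (and the overall shape) gives p.

x^3*y - x*y^3 + y^4 + x^3 + 2*x*y^2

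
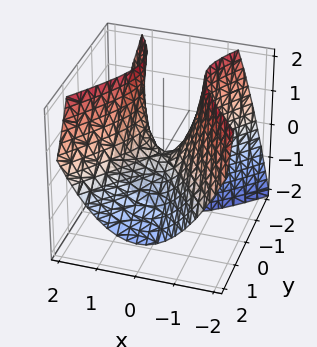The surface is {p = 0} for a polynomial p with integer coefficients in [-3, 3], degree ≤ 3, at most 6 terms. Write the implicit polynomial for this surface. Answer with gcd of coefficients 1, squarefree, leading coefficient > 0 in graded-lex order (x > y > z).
3*x^2 - 2*y^2 - 2*y*z - 2*z

1. The degree is 2 — a generic line meets the surface in up to 2 points.
2. Against the integer gridlines: one y-axis crossing is at y = 0; it meets the z-axis at z = 0 (among the integer gridlines); one x-axis crossing is at x = 0.
3. Fitting integer coefficients to these (and the overall shape) gives p.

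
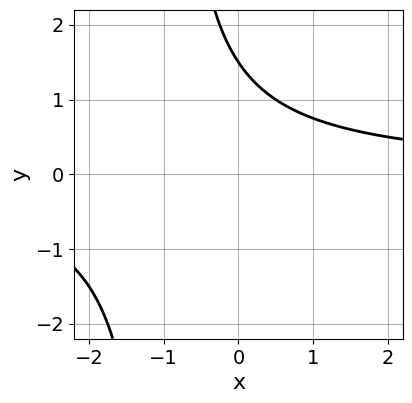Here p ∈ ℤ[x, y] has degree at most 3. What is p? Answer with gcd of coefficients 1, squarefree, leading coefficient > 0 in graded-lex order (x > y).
The degree is 2 — a generic line meets the curve in up to 2 points.
Observable constraints: the curve avoids every integer x-axis point in the box.
The integer polynomial consistent with all of this is the stated p.

2*x*y + 2*y - 3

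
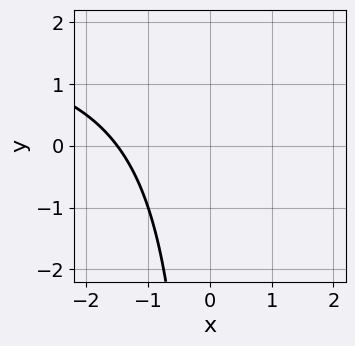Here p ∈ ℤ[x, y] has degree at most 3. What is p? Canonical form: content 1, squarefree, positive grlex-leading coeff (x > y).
x*y - 2*x - 3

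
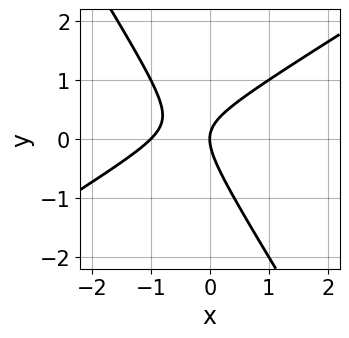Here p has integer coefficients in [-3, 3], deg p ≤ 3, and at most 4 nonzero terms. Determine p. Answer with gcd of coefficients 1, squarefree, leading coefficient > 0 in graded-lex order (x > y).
x^2 - x*y - y^2 + x

First, deg p = 2.
Then, checking where it meets the axes: the x-axis gridline crossings are at x ∈ {-1, 0}; one y-axis crossing is at y = 0.
Finally, assembling these constraints gives the stated polynomial.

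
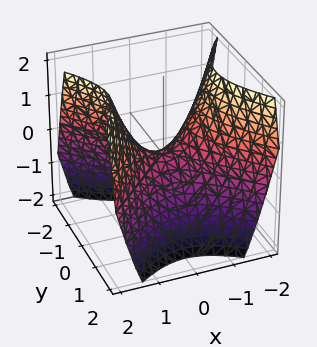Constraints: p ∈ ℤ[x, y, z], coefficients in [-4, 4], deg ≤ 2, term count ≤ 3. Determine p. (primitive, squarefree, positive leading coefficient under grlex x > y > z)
1. The degree is 2 — a saddle surface; a quadric.
2. Symmetries: mirror symmetry y ↦ −y ⇒ only even powers of y; it's symmetric under x → −x, forcing even powers of x.
3. Against the integer gridlines: one y-axis crossing is at y = 0; one x-axis crossing is at x = 0.
4. Putting this together gives p.

x^2 - y^2 - z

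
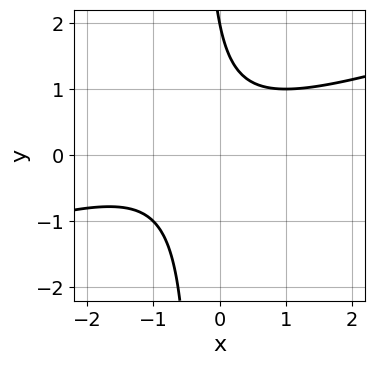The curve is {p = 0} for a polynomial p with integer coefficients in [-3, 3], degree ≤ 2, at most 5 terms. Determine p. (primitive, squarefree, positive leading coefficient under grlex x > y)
1. Degree: no degree-1 curve has this shape, so deg p = 2.
2. Reading off the gridlines: it misses every integer gridline on the x-axis; one y-axis crossing is at y = 2.
3. Together with the visible shape, these determine p as stated.

x^2 - 3*x*y + x - y + 2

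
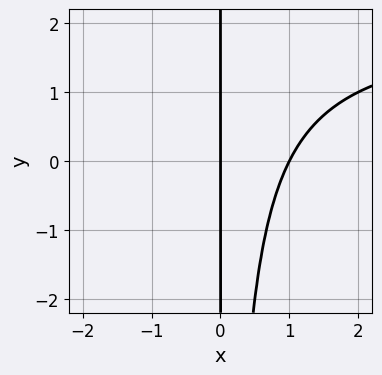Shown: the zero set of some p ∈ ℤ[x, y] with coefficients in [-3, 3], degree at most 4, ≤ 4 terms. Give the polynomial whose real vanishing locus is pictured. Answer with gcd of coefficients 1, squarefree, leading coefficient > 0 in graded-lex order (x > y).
deg p = 3.
Observable constraints: the x-axis gridline crossings are at x ∈ {0, 1}; every point of the y-axis in the box is on the curve.
Fitting integer coefficients to these (and the overall shape) gives p.

x^2*y - 2*x^2 + 2*x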